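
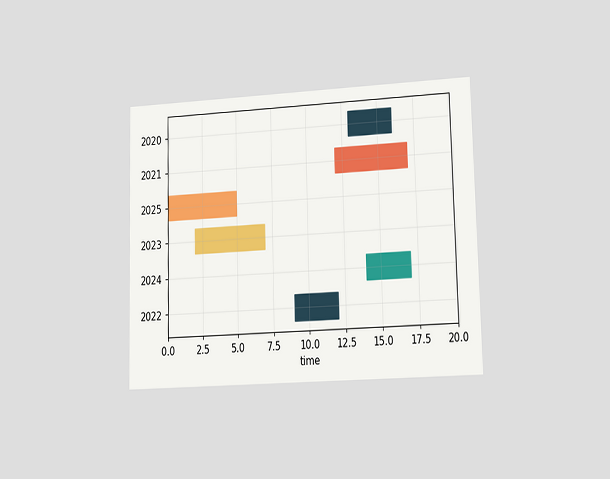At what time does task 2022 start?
9

The chart is viewed at a slight angle. The 2022 bar begins at t=9.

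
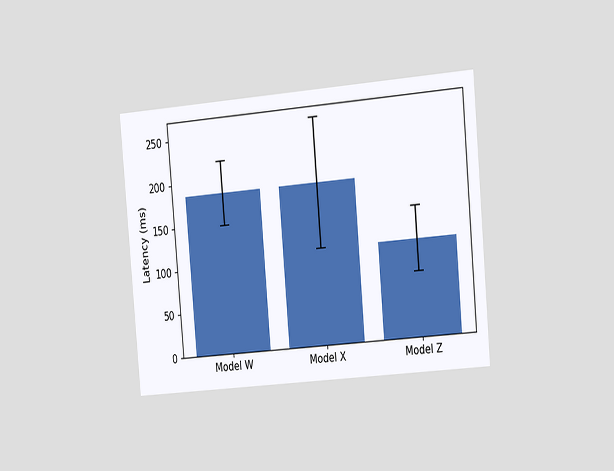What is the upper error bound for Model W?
The chart is tilted about 5° counter-clockwise and viewed slightly from the right. The Model W bar's upper whisker reaches 222ms.

222ms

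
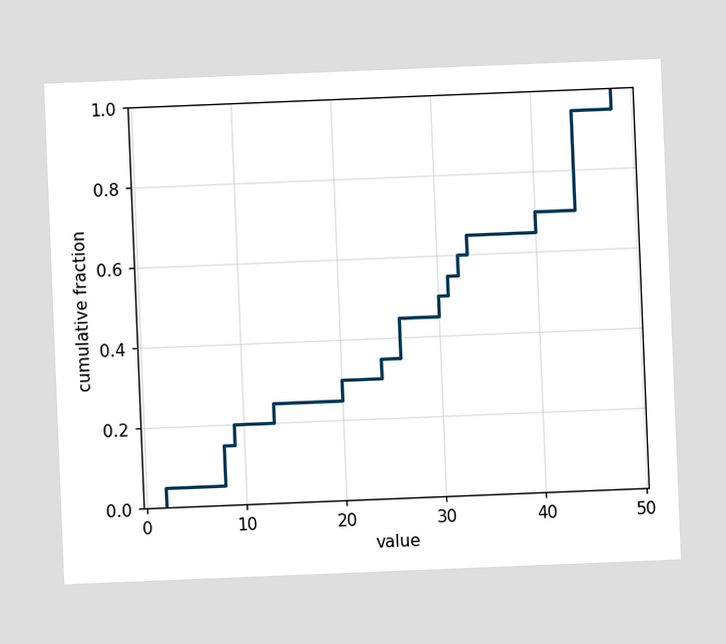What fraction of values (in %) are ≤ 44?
The chart is tilted about 2° counter-clockwise. At x=44 the ECDF step is at 95%.

95%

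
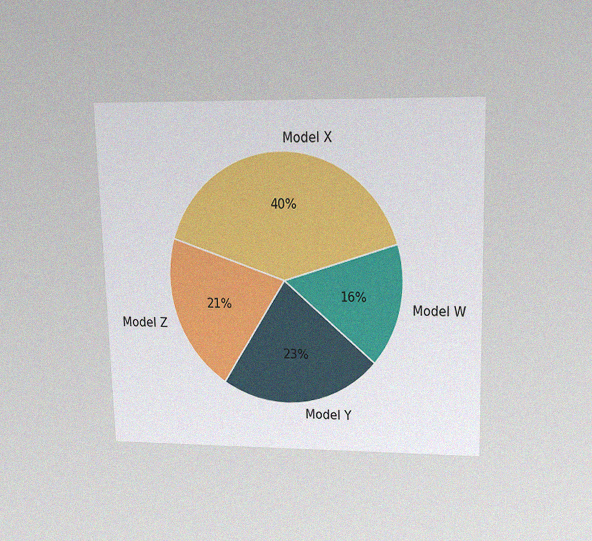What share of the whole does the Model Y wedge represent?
23%

The chart is viewed slightly from above, with some photo noise. The Model Y slice takes up 23% of the pie.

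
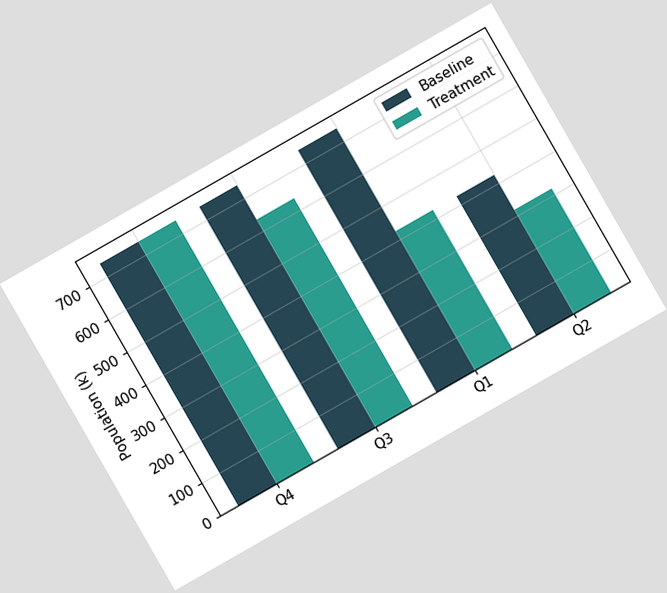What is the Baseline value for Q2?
424k

The chart is tilted about 30° counter-clockwise. The Baseline bar at Q2 reaches 424k on the y-axis.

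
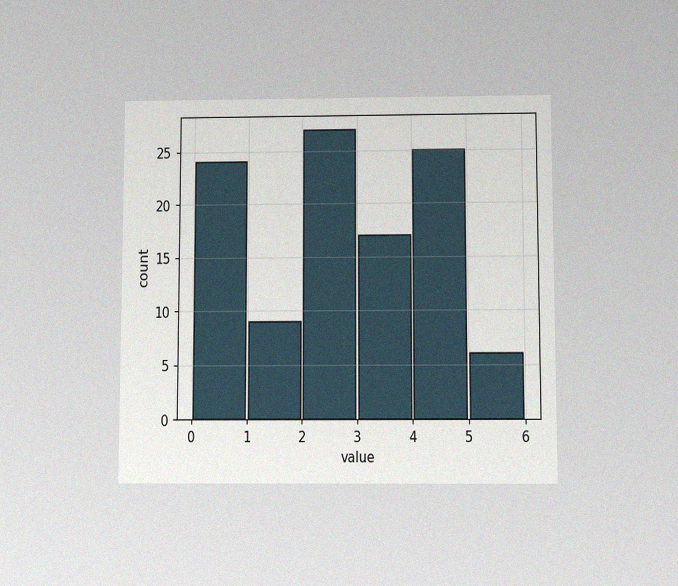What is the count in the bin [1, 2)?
9

The chart is viewed slightly from below, with some photo noise. The [1, 2) bin has height 9.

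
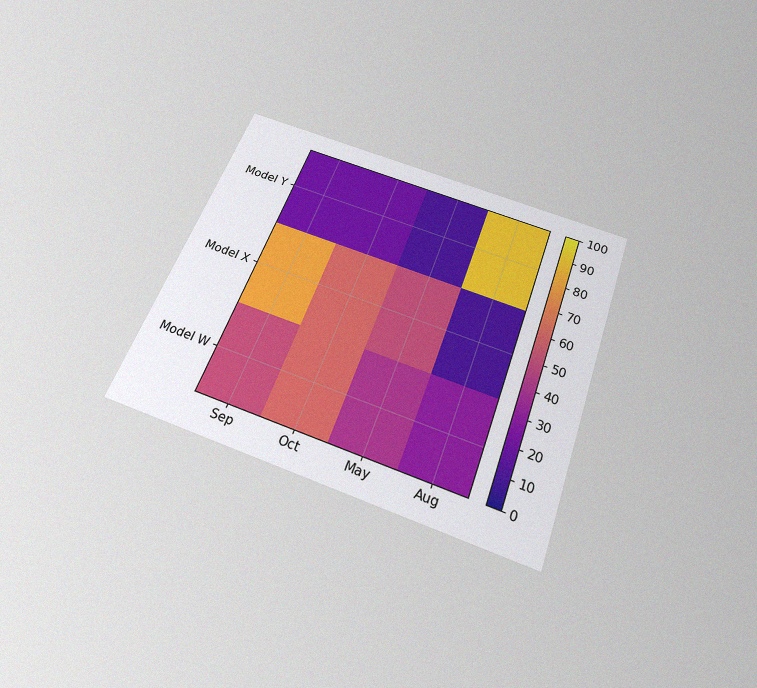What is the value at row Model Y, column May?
The chart is tilted about 20° clockwise and viewed slightly from below, with some photo noise. Matching cell (Model Y, May) against the colorbar gives 10.

10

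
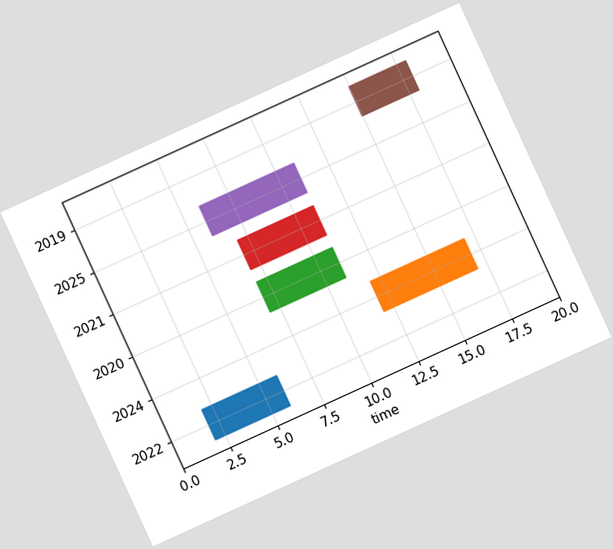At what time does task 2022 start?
2

The chart is tilted about 25° counter-clockwise. The 2022 bar begins at t=2.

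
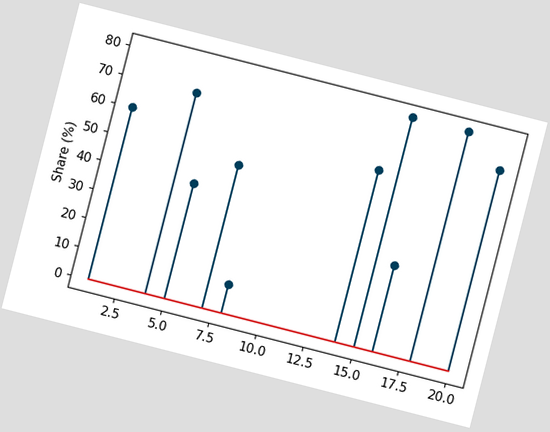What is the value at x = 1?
The chart is tilted about 14° clockwise. The stem at x=1 reaches 60%.

60%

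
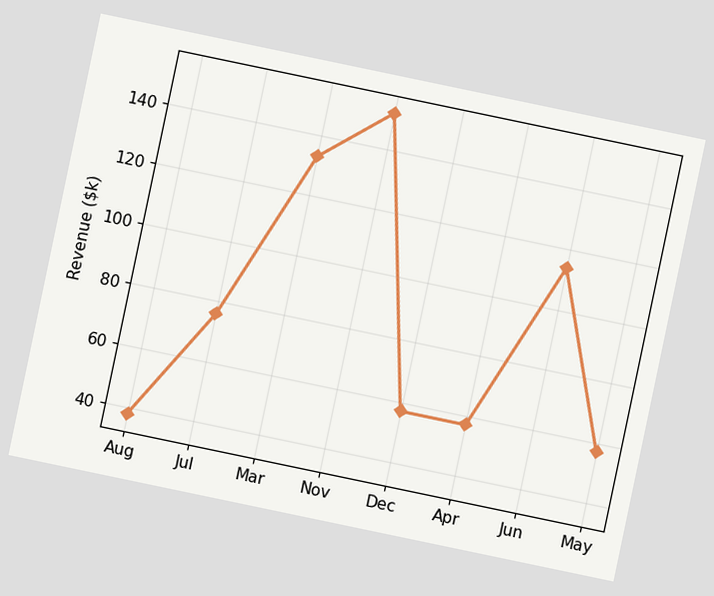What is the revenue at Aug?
The chart is tilted about 12° clockwise. At Aug, the line is at $38k.

$38k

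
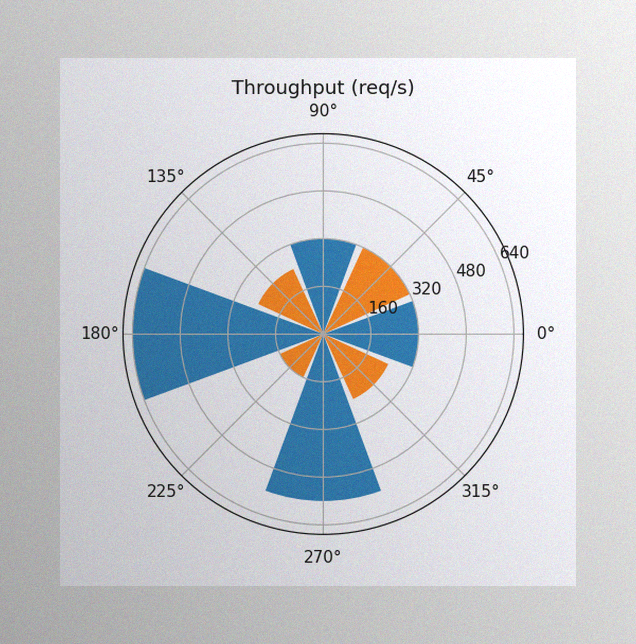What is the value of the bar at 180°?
The image has some photo noise and uneven lighting. The bar at 180° reaches 640req/s on the radial axis.

640req/s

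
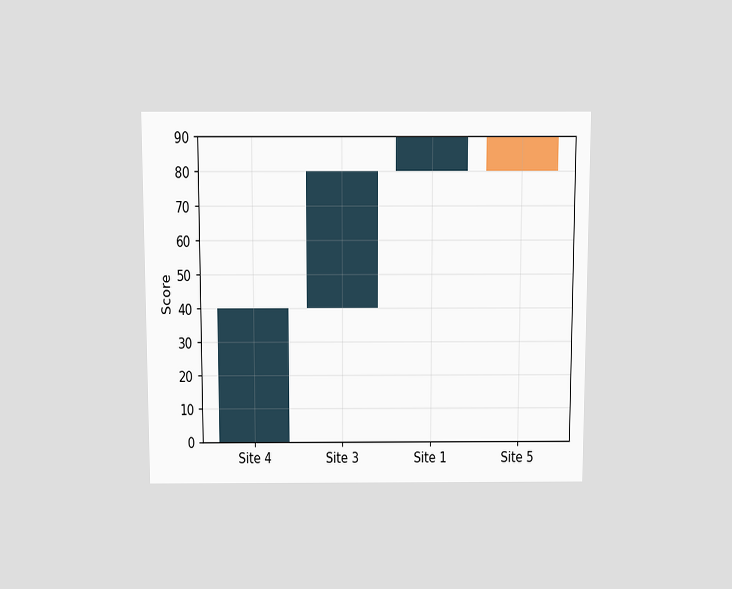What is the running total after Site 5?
80

The chart is viewed slightly from above. After Site 5 the running total reaches 80.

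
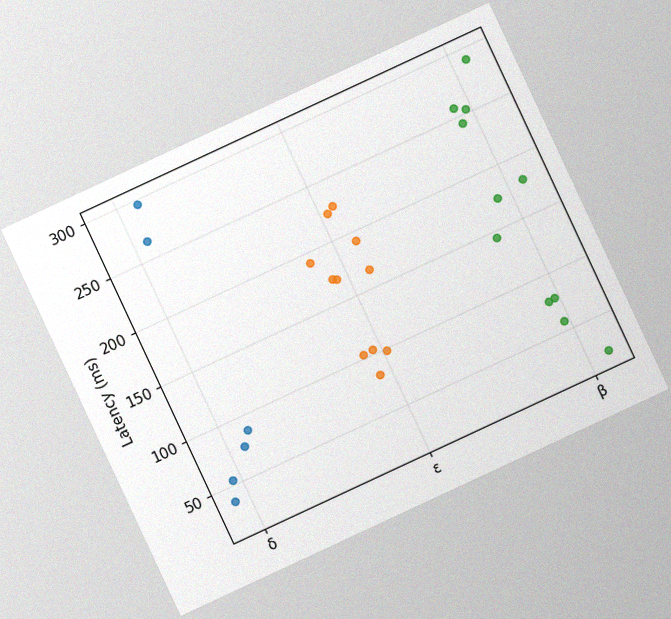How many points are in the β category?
11

The chart is tilted about 25° counter-clockwise, with some photo noise. Counting the markers in the β column gives 11.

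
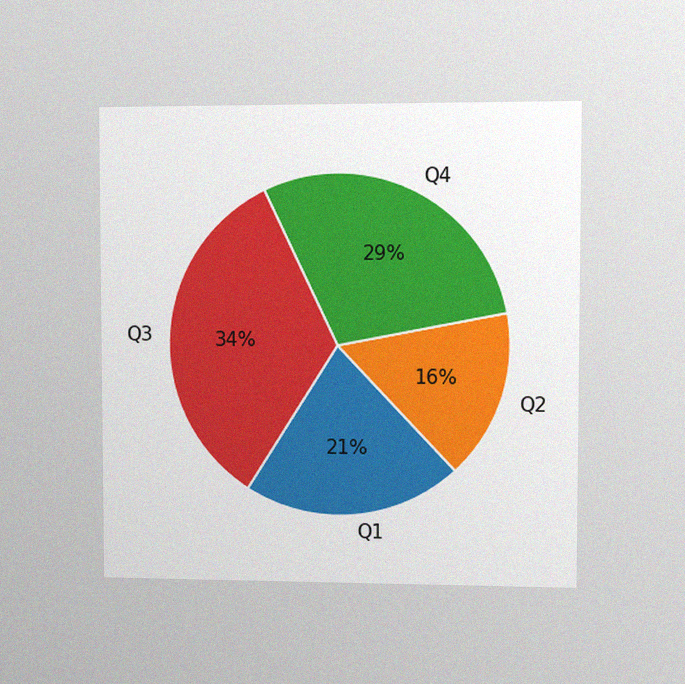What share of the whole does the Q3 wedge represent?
34%

The chart is viewed at a slight angle, with some photo noise. The Q3 slice takes up 34% of the pie.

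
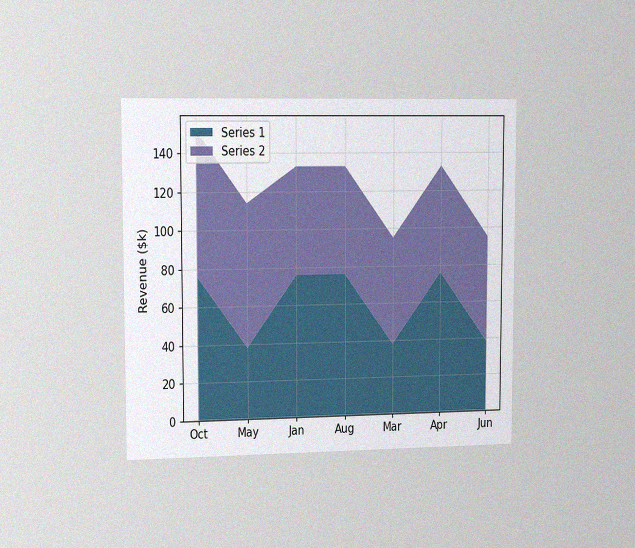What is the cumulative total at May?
$114k

The chart is viewed slightly from the left, with some photo noise. The stacked total at May reaches $114k.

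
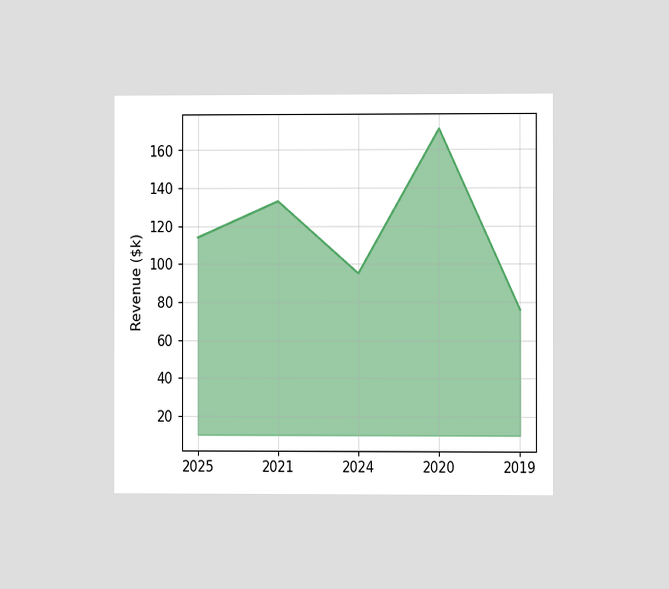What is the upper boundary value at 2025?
The chart is viewed at a slight angle. At 2025 the upper boundary is at $114k.

$114k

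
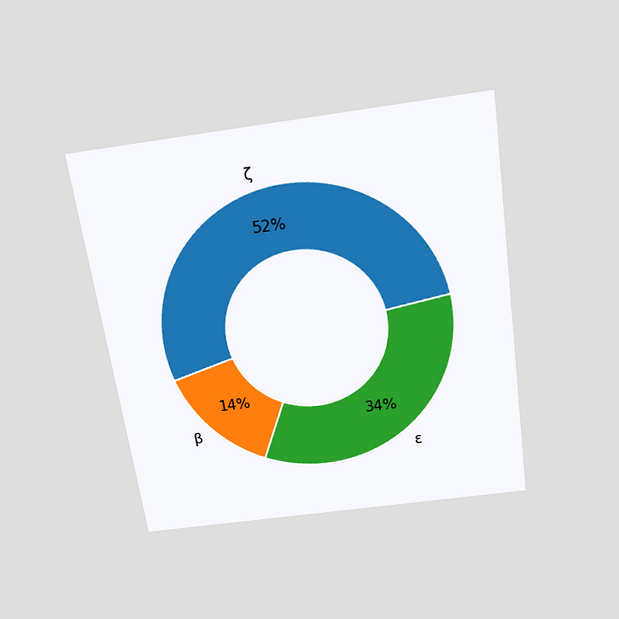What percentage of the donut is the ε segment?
34%

The chart is tilted about 8° counter-clockwise and viewed slightly from above. The ε segment takes up 34% of the ring.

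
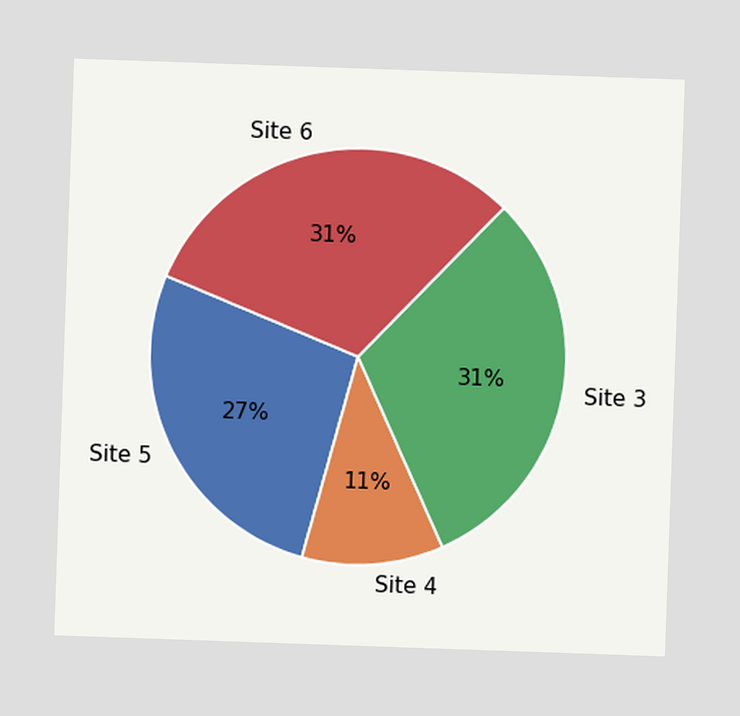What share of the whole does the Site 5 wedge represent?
The Site 5 slice takes up 27% of the pie.

27%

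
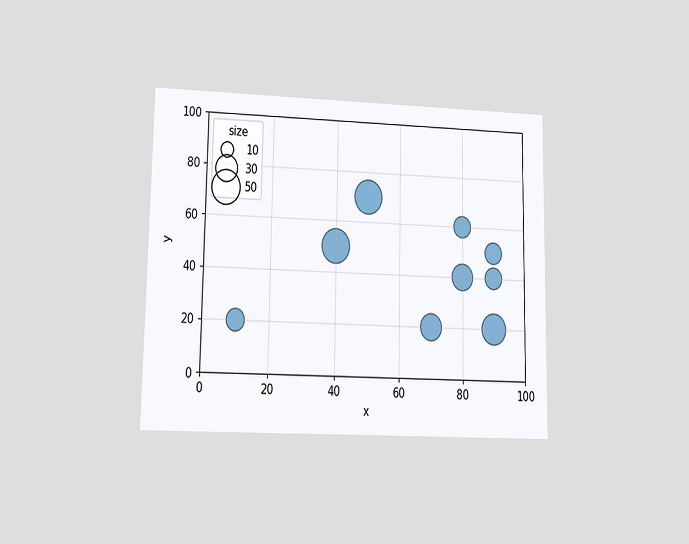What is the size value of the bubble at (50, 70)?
The chart is viewed at a slight angle. Matching the bubble at (50, 70) against the size legend gives 50.

50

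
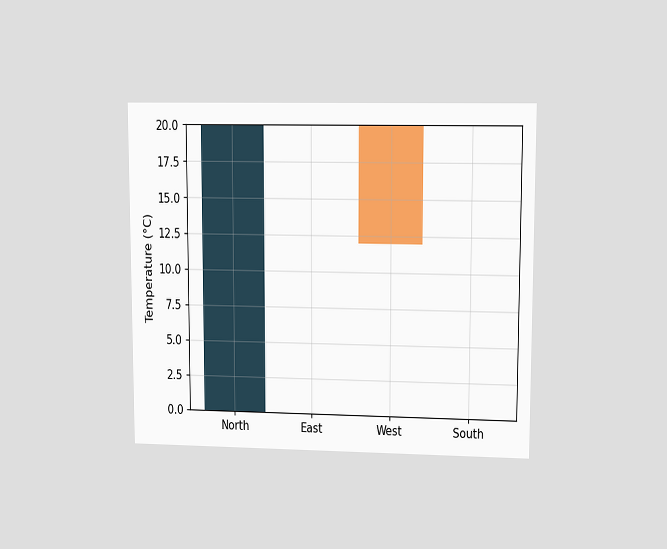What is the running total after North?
The chart is viewed at a slight angle. After North the running total reaches 20°C.

20°C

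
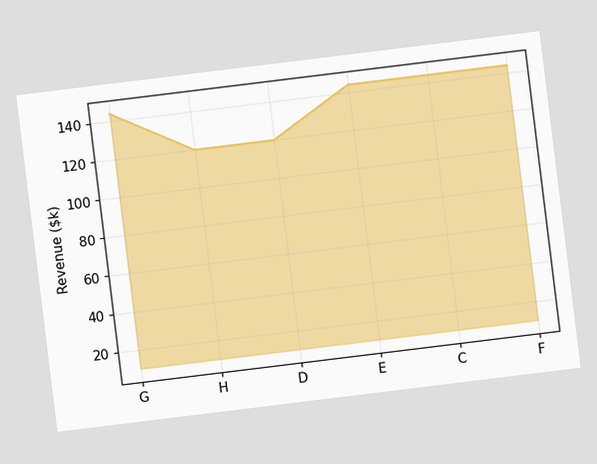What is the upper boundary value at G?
$144k

The chart is tilted about 7° counter-clockwise. At G the upper boundary is at $144k.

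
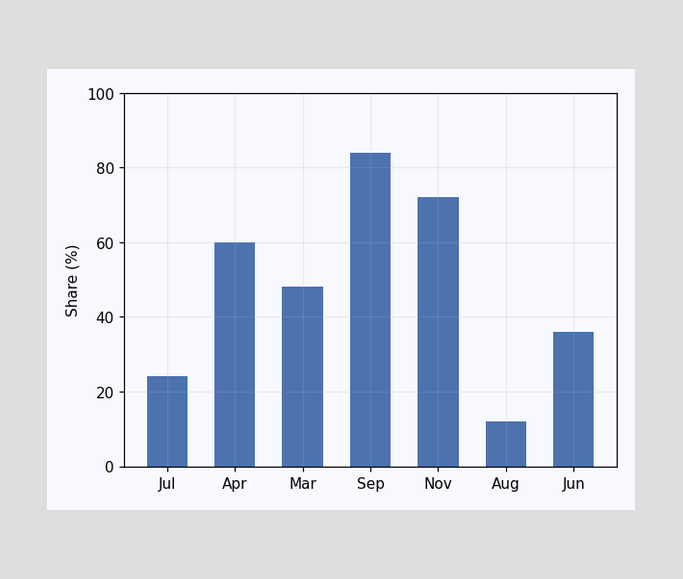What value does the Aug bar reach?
Reading along the chart's y-axis, the Aug bar reaches 12%.

12%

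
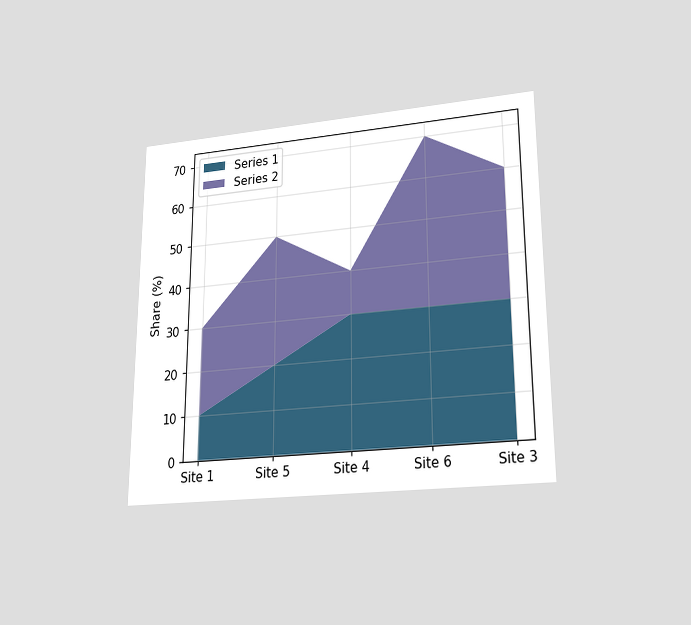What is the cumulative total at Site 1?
The chart is viewed at a slight angle. The stacked total at Site 1 reaches 30%.

30%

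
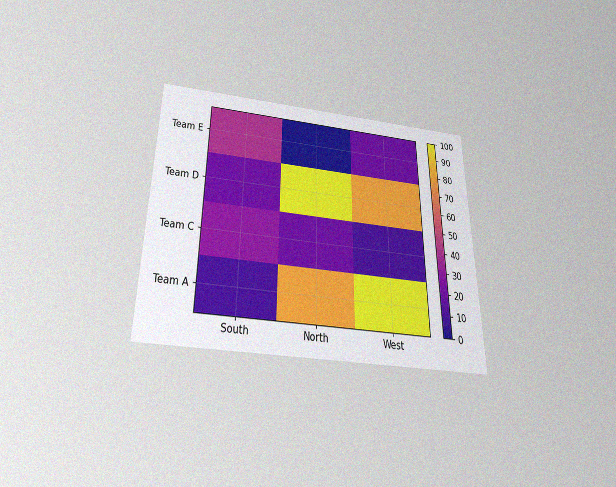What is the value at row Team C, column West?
The chart is viewed slightly from below, with some photo noise. Matching cell (Team C, West) against the colorbar gives 10.

10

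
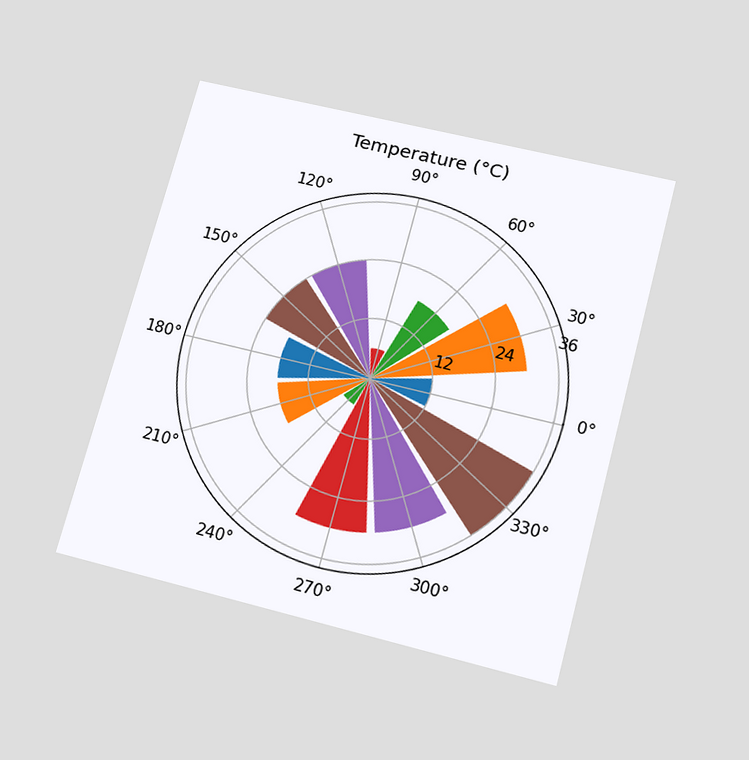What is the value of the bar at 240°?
6°C

The chart is tilted about 15° clockwise and viewed slightly from below. The bar at 240° reaches 6°C on the radial axis.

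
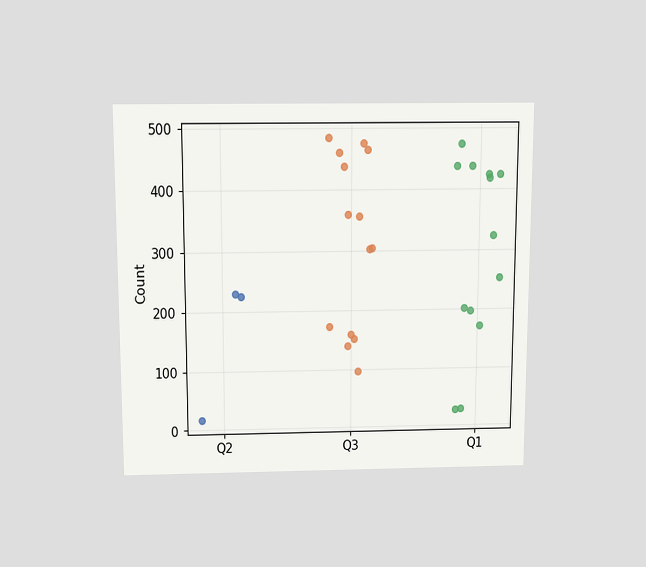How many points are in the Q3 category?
The chart is viewed slightly from above. Counting the markers in the Q3 column gives 14.

14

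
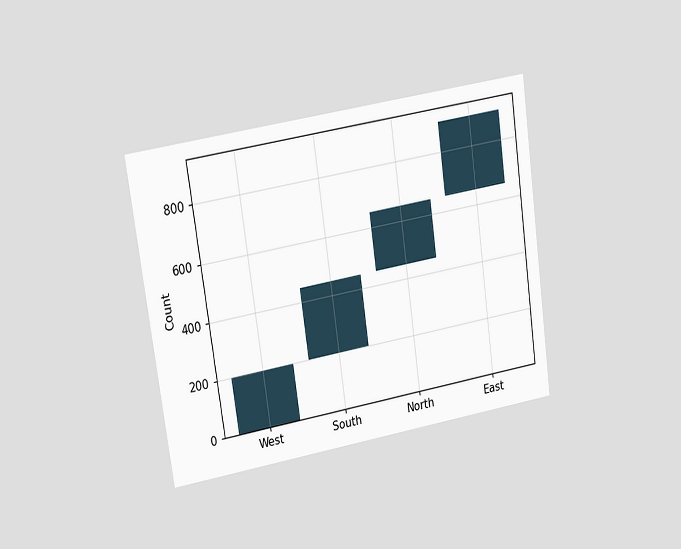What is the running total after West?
The chart is tilted about 8° counter-clockwise and viewed at a slight angle. After West the running total reaches 200.

200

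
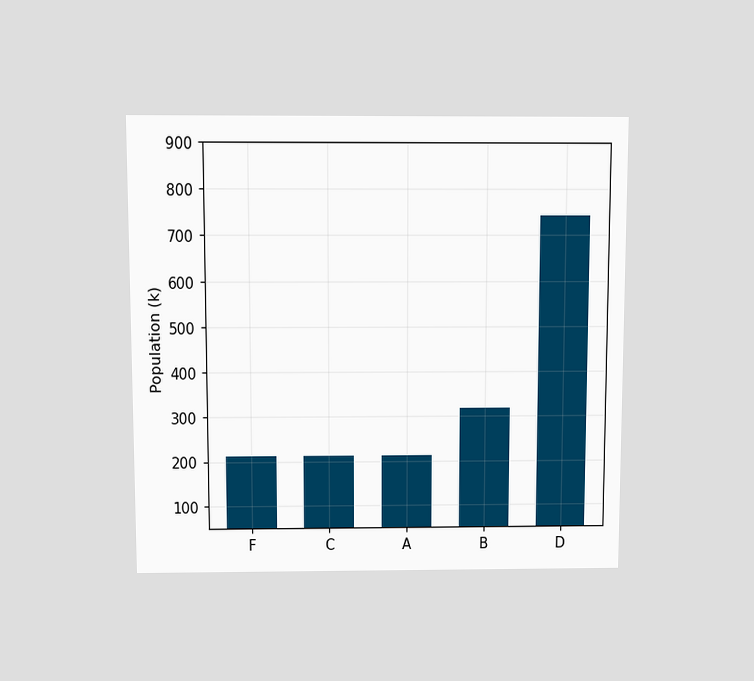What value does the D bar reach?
742k

The chart is viewed slightly from above. Reading along the chart's y-axis, the D bar reaches 742k.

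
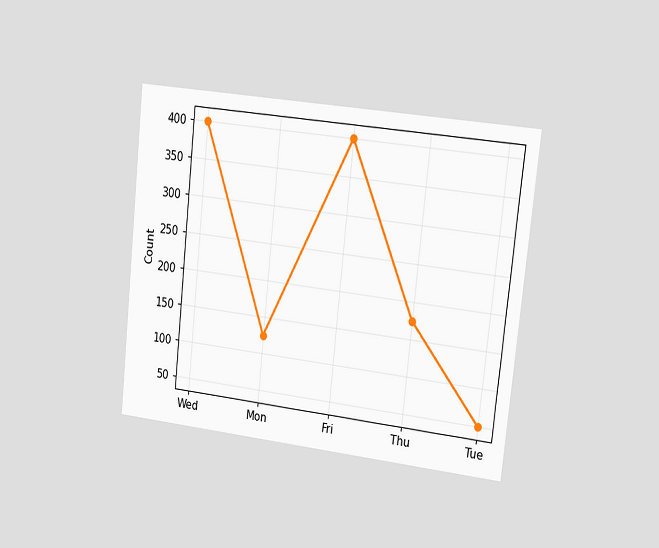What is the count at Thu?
175

The chart is tilted about 6° clockwise and viewed slightly from the right. At Thu, the line is at 175.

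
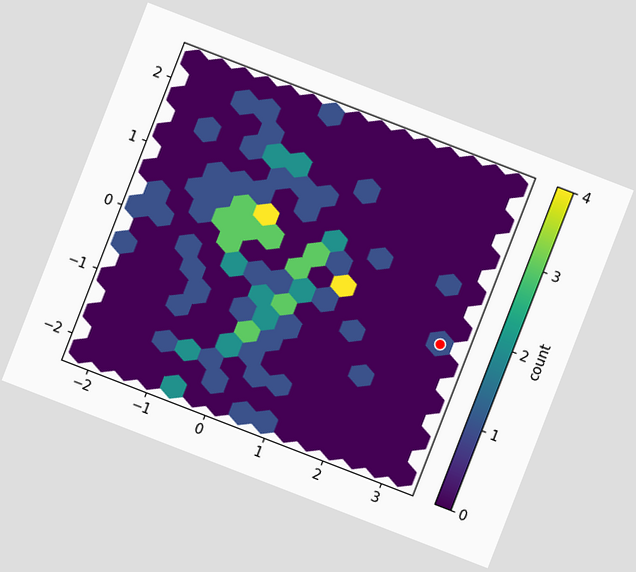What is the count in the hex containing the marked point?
The chart is tilted about 21° clockwise. The marked hex reads 1 on the colorbar.

1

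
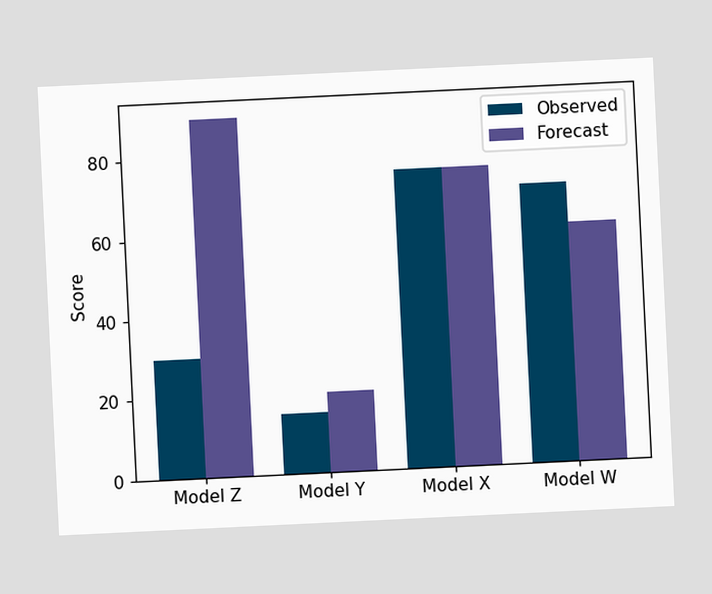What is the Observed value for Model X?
The chart is tilted about 3° counter-clockwise. The Observed bar at Model X reaches 75 on the y-axis.

75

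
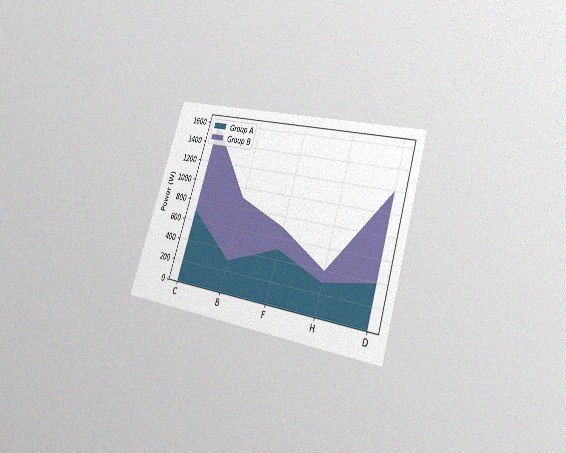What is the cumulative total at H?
400W

The chart is tilted about 18° clockwise and viewed at a slight angle, with some photo noise. The stacked total at H reaches 400W.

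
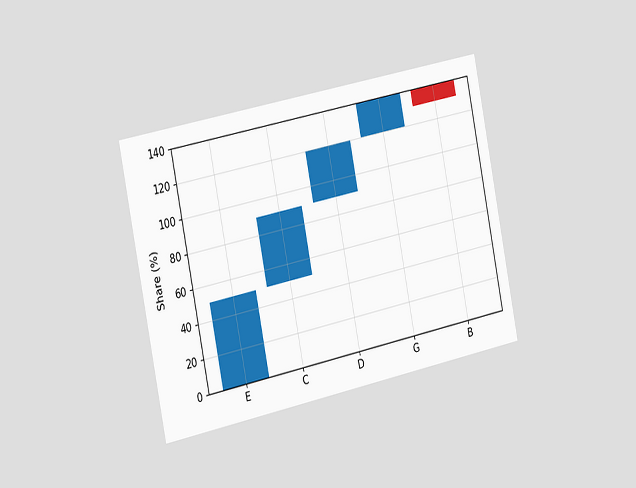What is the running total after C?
90%

The chart is tilted about 12° counter-clockwise and viewed slightly from the left. After C the running total reaches 90%.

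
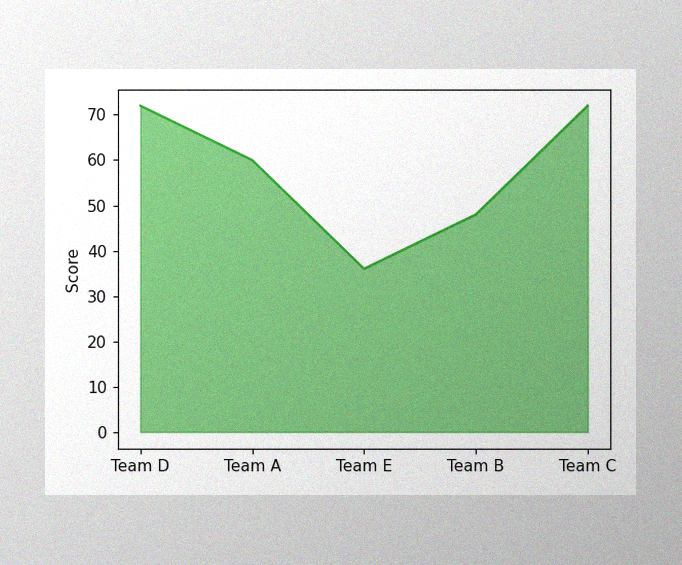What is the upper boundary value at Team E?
The image has some photo noise and uneven lighting. At Team E the upper boundary is at 36.

36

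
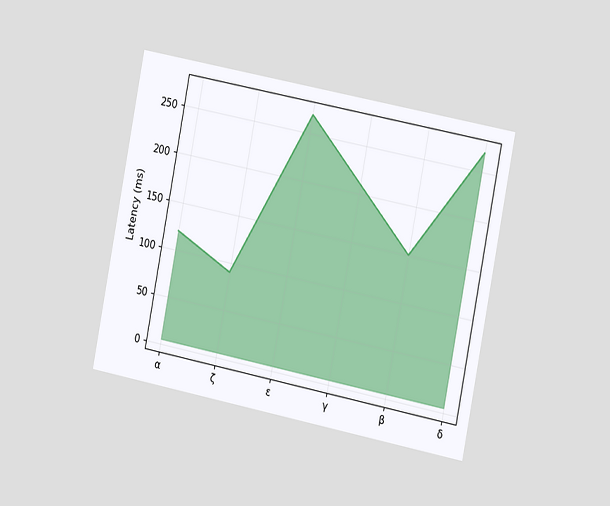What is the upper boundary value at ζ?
90ms

The chart is tilted about 11° clockwise and viewed slightly from the right. At ζ the upper boundary is at 90ms.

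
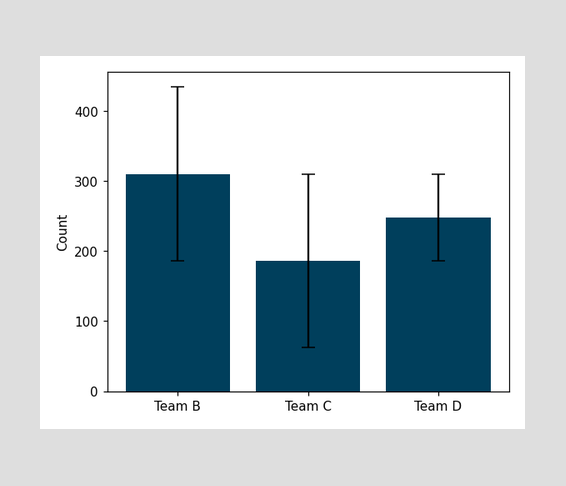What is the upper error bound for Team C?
The Team C bar's upper whisker reaches 310.

310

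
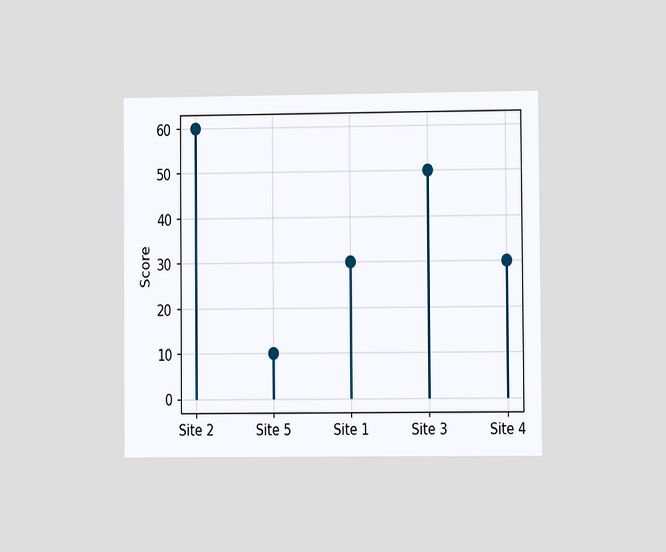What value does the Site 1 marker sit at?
30

The chart is viewed at a slight angle. The Site 1 marker sits at 30.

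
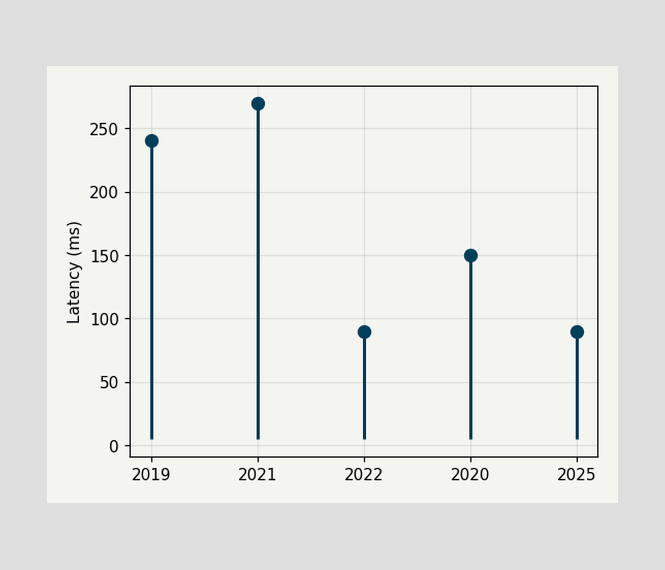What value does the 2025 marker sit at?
The 2025 marker sits at 90ms.

90ms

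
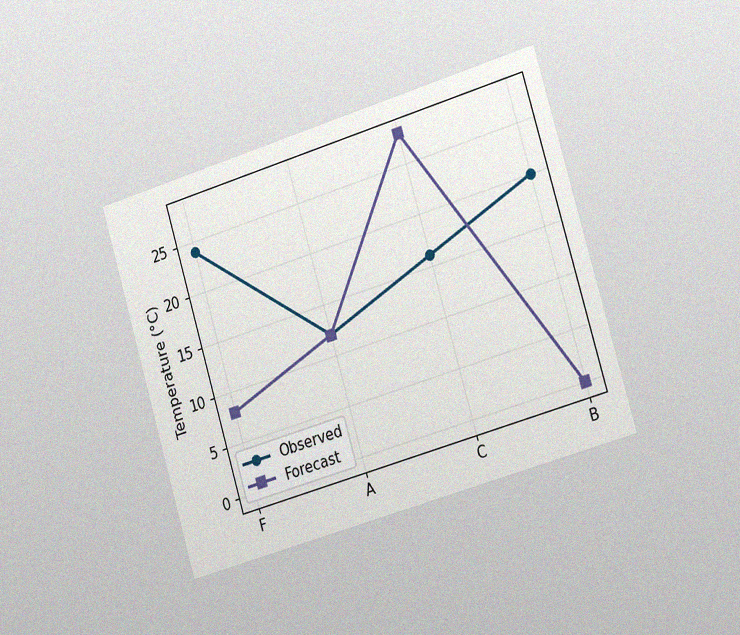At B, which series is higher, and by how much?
The chart is tilted about 17° counter-clockwise and viewed slightly from the right, with some photo noise. At B, Observed sits above the other line by 20°C.

Observed, by 20°C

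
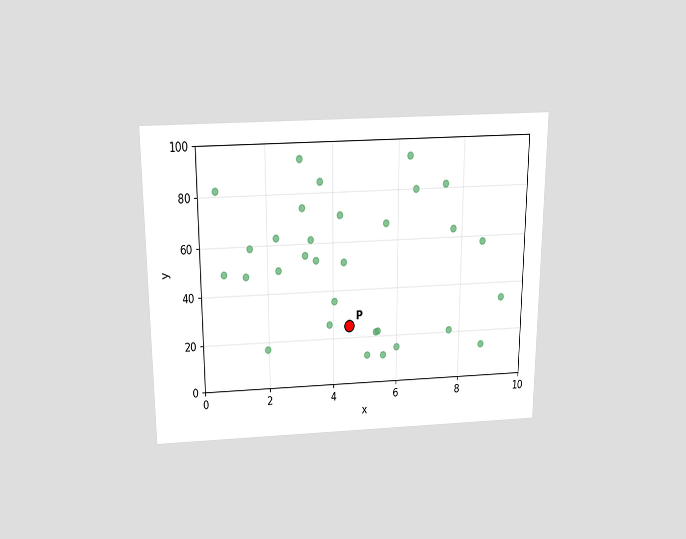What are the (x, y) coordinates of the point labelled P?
(4.5, 25)

The chart is viewed slightly from above. Following the gridlines from P to each axis, P sits at (4.5, 25).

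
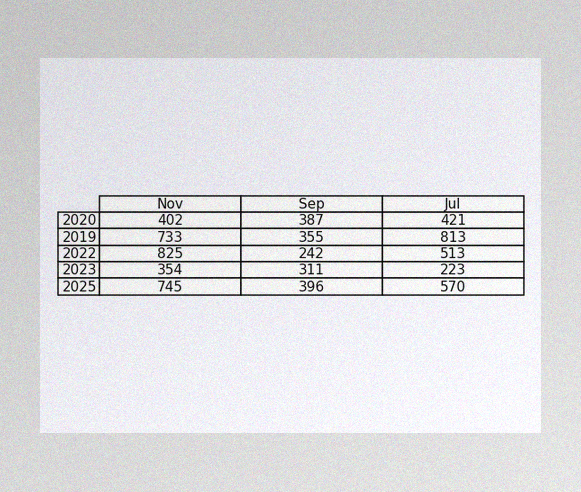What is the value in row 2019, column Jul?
813

The image has some photo noise and uneven lighting. The (2019, Jul) cell reads 813.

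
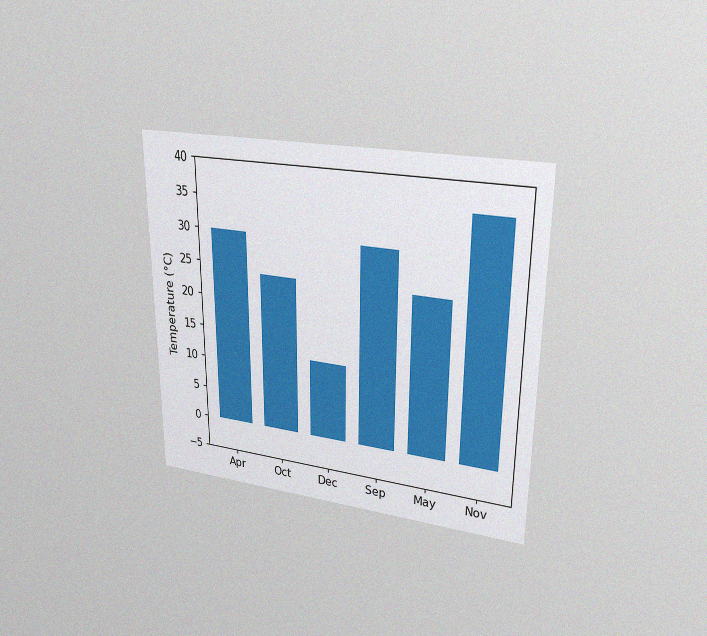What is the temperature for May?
The chart is viewed at a slight angle, with some photo noise. Reading along the chart's y-axis, the May bar reaches 24°C.

24°C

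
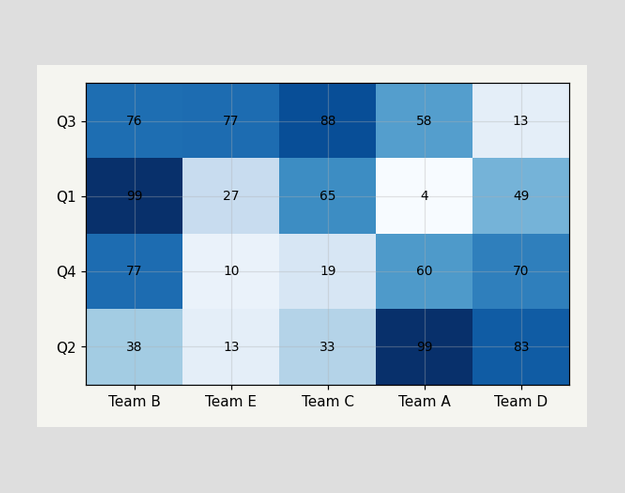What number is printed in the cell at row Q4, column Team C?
The (Q4, Team C) cell reads 19.

19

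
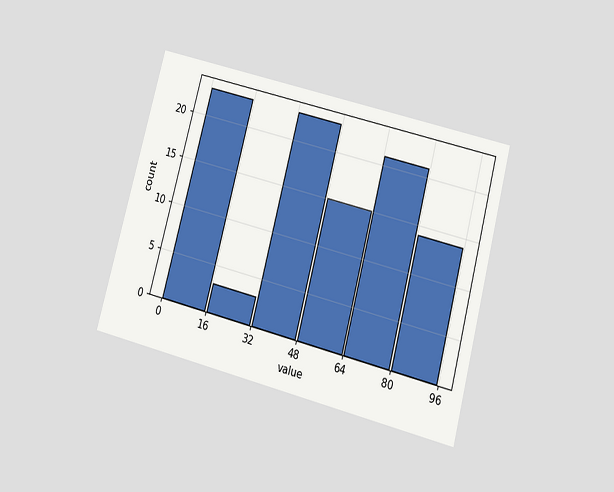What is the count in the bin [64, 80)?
The chart is tilted about 15° clockwise and viewed slightly from below. The [64, 80) bin has height 21.

21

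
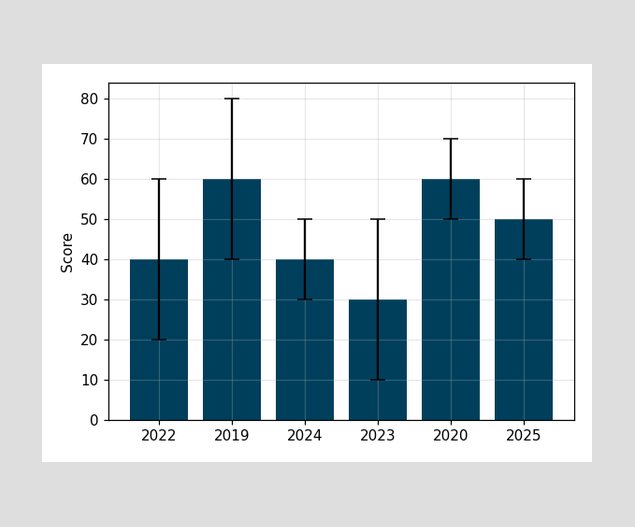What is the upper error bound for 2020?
The 2020 bar's upper whisker reaches 70.

70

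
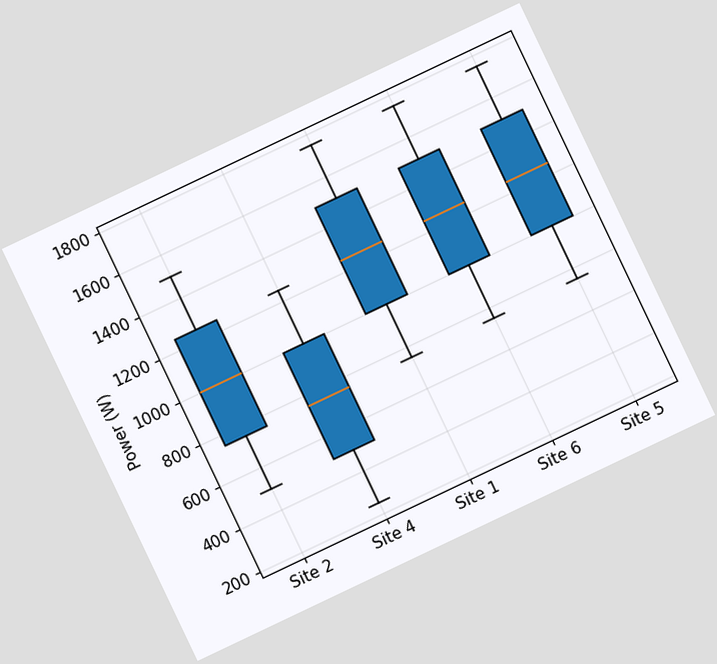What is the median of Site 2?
1000W

The chart is tilted about 25° counter-clockwise. The median line in the Site 2 box sits at 1000W.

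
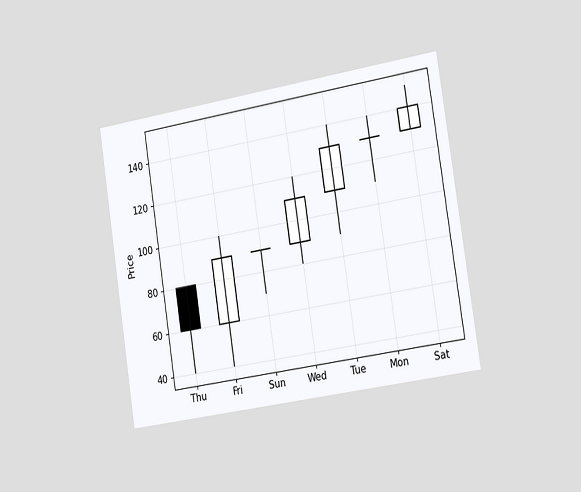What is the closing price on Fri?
The chart is tilted about 9° counter-clockwise and viewed slightly from the right. The Fri candle closes at 90.

90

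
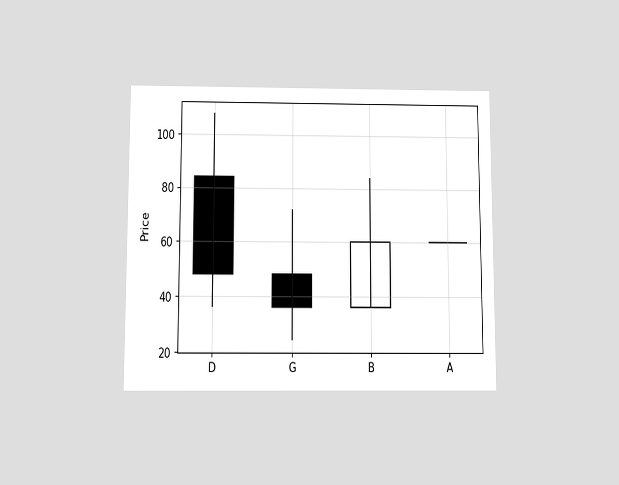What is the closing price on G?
36

The chart is viewed slightly from below. The G candle closes at 36.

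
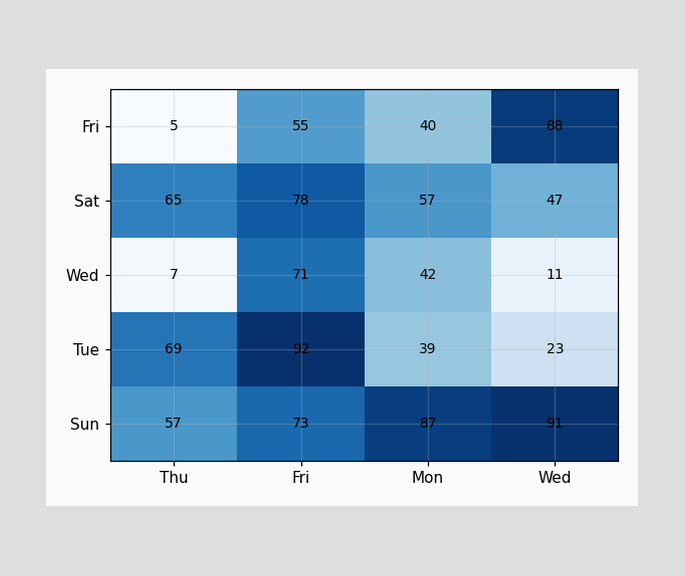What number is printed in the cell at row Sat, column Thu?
The (Sat, Thu) cell reads 65.

65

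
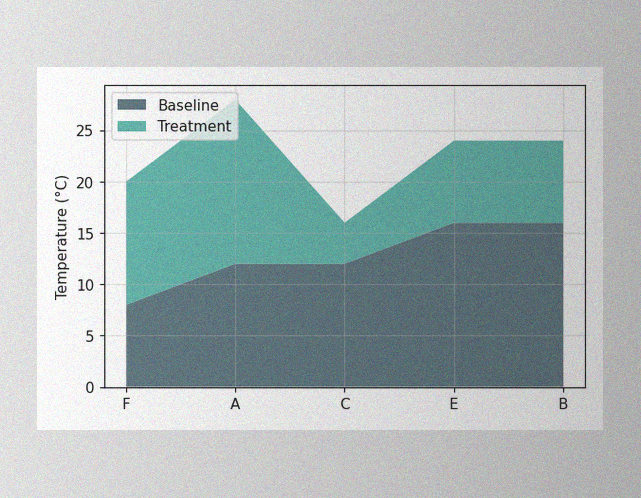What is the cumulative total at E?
24°C

The image has some photo noise and uneven lighting. The stacked total at E reaches 24°C.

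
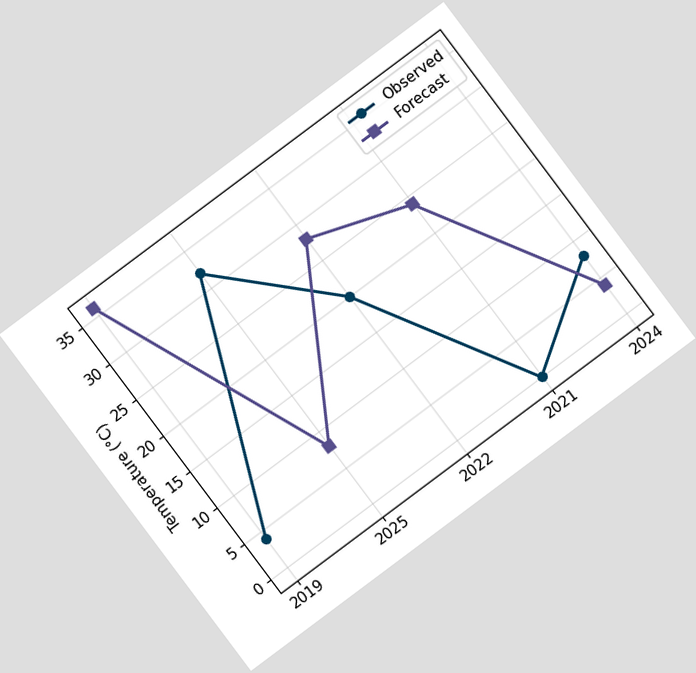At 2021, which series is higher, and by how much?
The chart is tilted about 37° counter-clockwise. At 2021, Forecast sits above the other line by 24°C.

Forecast, by 24°C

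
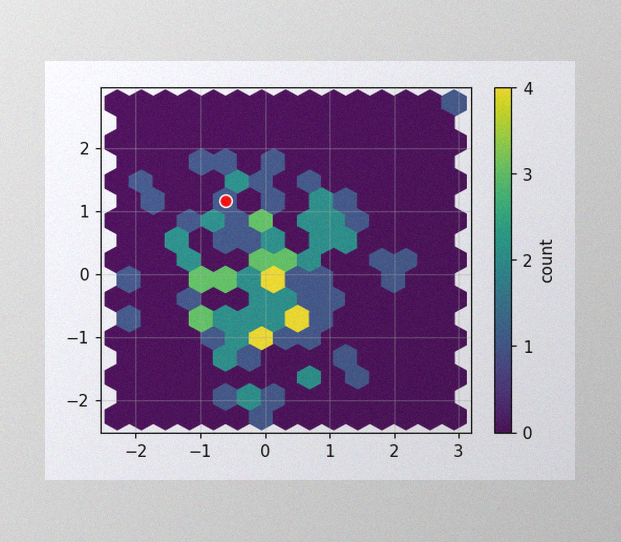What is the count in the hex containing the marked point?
The image has some photo noise and uneven lighting. The marked hex reads 1 on the colorbar.

1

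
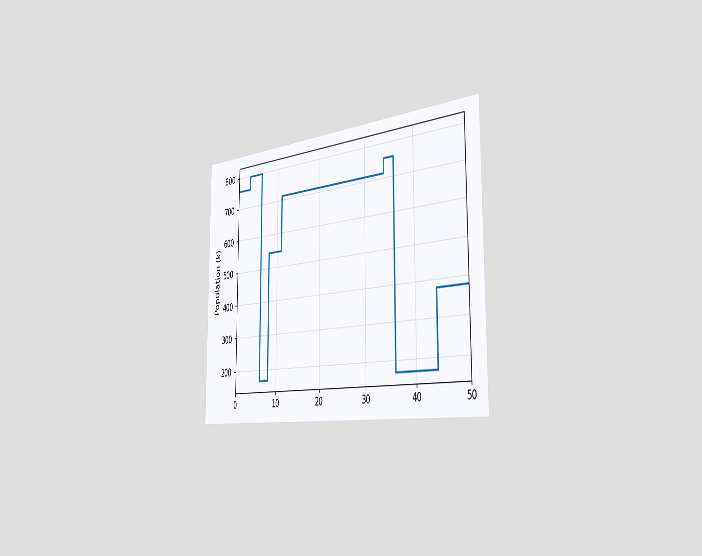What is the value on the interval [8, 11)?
The chart is viewed slightly from the right. On [8, 11) the step sits at 546k.

546k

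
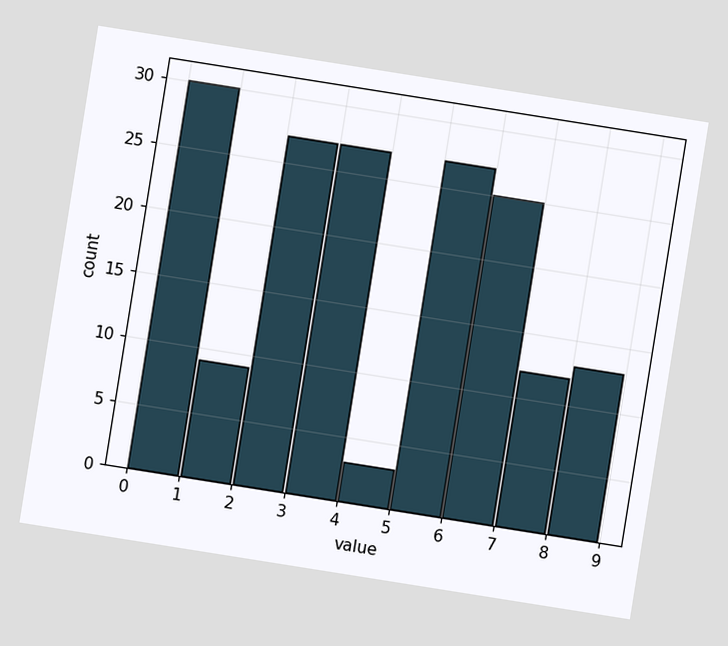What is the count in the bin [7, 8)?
The chart is tilted about 9° clockwise. The [7, 8) bin has height 12.

12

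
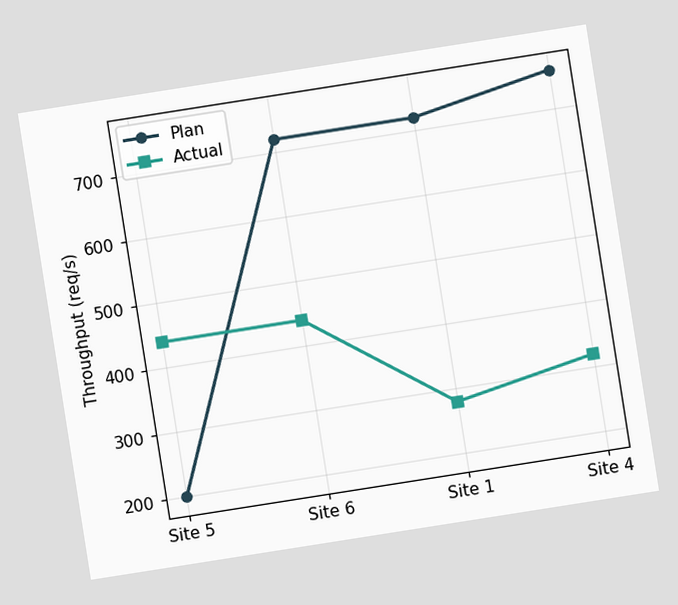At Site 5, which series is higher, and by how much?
The chart is tilted about 9° counter-clockwise. At Site 5, Actual sits above the other line by 240req/s.

Actual, by 240req/s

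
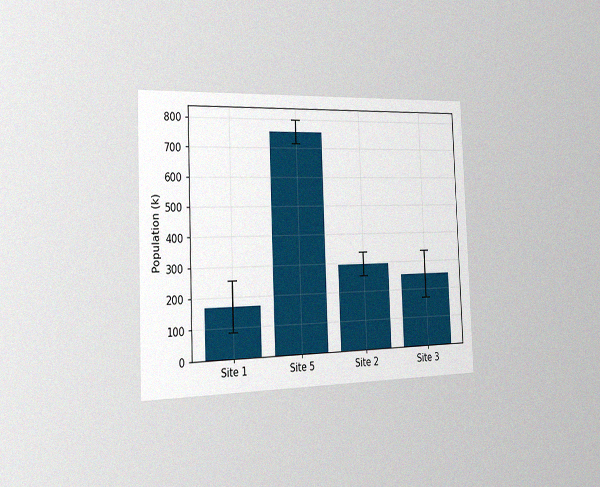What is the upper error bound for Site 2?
336k

The chart is tilted about 2° counter-clockwise and viewed slightly from the left, with some photo noise. The Site 2 bar's upper whisker reaches 336k.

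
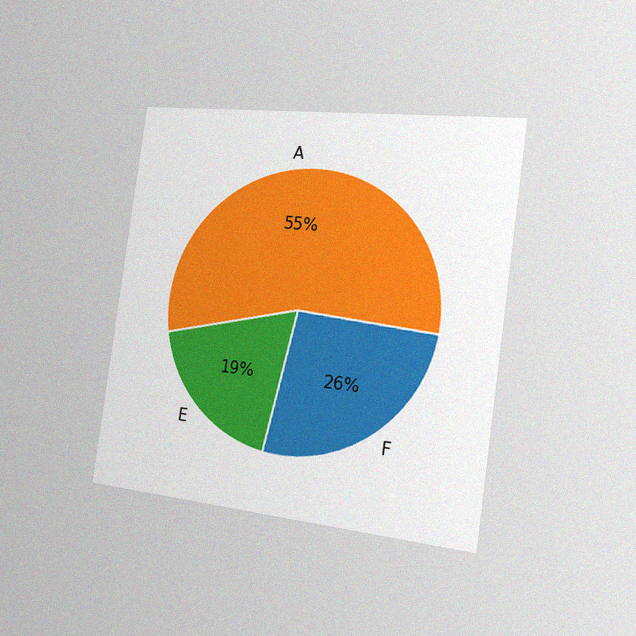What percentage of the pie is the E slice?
The chart is tilted about 8° clockwise and viewed slightly from the right, with some photo noise. The E slice takes up 19% of the pie.

19%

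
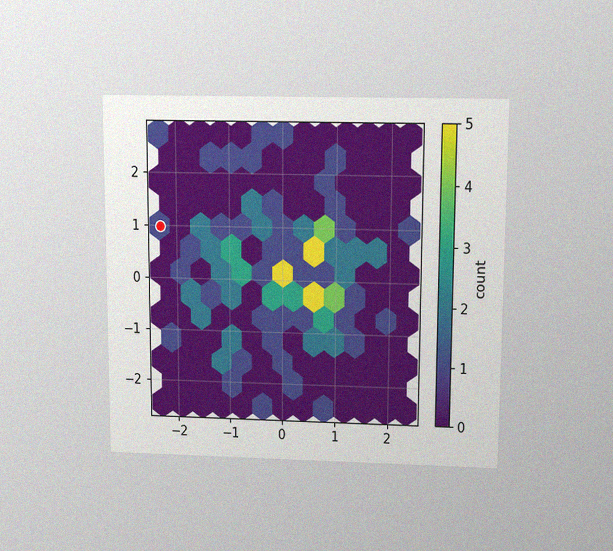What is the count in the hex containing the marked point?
The chart is viewed slightly from above, with some photo noise. The marked hex reads 1 on the colorbar.

1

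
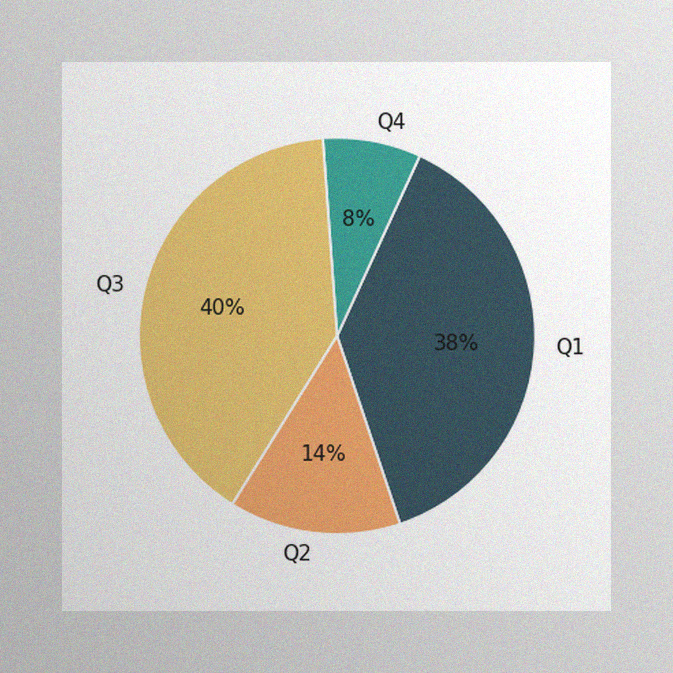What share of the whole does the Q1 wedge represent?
38%

The image has some photo noise and uneven lighting. The Q1 slice takes up 38% of the pie.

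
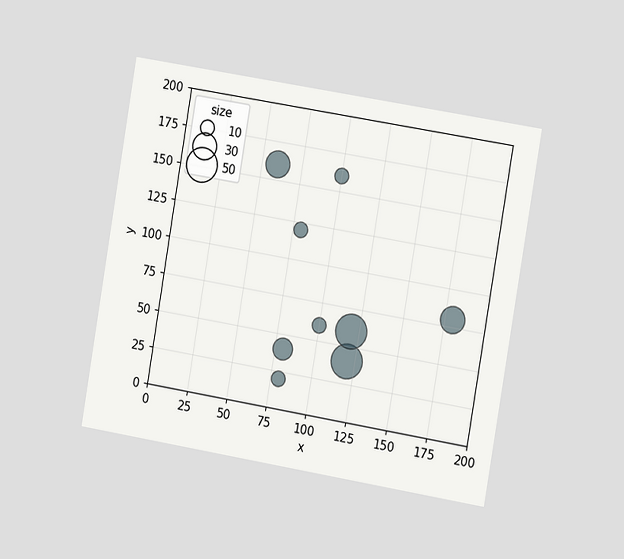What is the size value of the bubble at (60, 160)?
The chart is tilted about 10° clockwise and viewed at a slight angle. Matching the bubble at (60, 160) against the size legend gives 30.

30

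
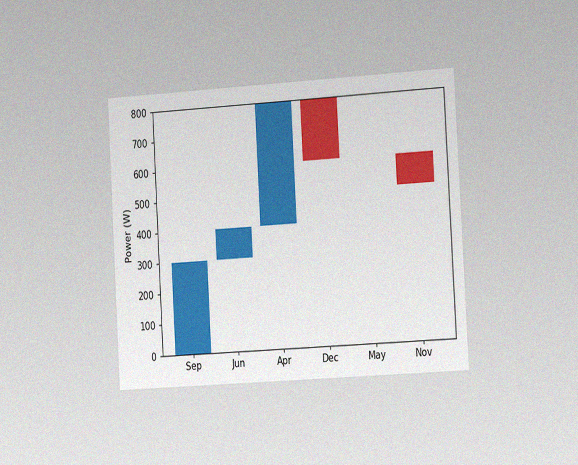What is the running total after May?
600W

The chart is tilted about 3° counter-clockwise and viewed slightly from the right, with some photo noise. After May the running total reaches 600W.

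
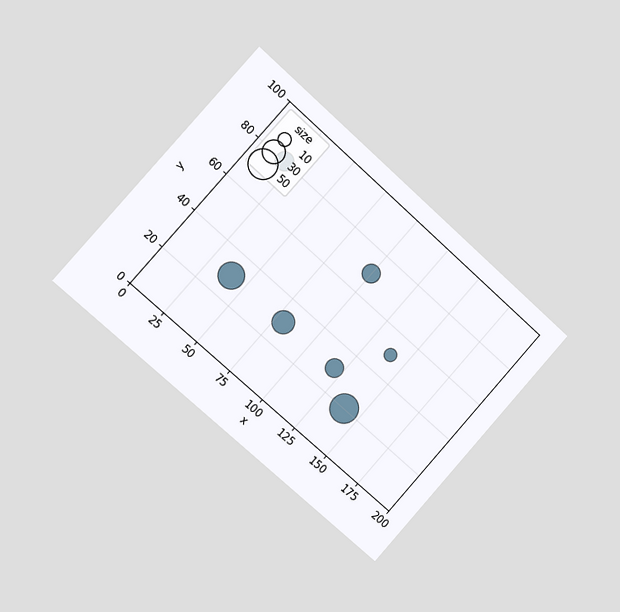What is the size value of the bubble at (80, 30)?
30

The chart is tilted about 42° clockwise and viewed slightly from the left. Matching the bubble at (80, 30) against the size legend gives 30.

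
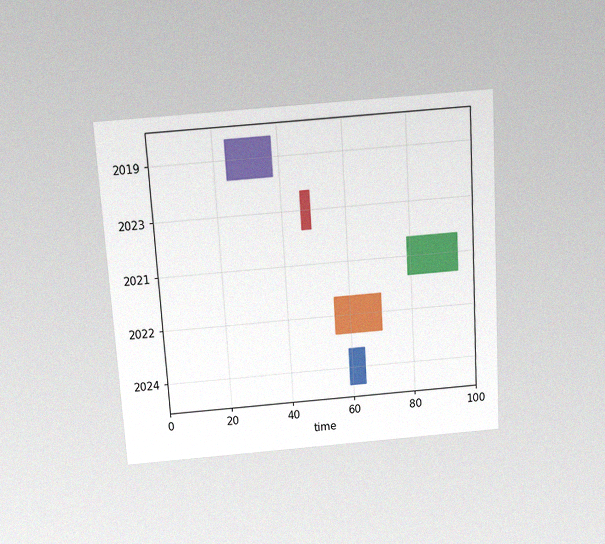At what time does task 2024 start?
The chart is tilted about 4° counter-clockwise and viewed slightly from above, with some photo noise. The 2024 bar begins at t=59.

59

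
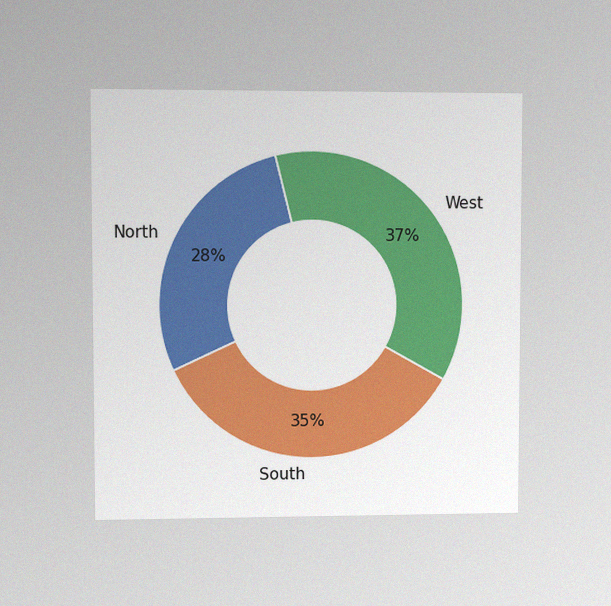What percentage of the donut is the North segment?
The chart is viewed at a slight angle, with some photo noise. The North segment takes up 28% of the ring.

28%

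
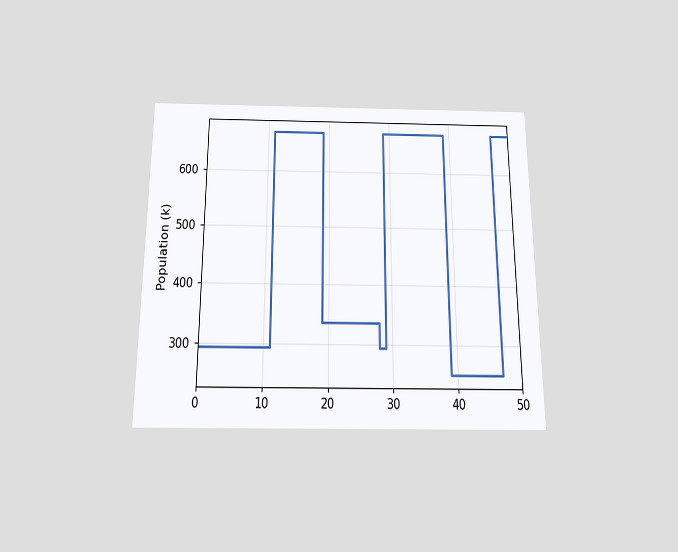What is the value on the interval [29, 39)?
672k

The chart is viewed slightly from below. On [29, 39) the step sits at 672k.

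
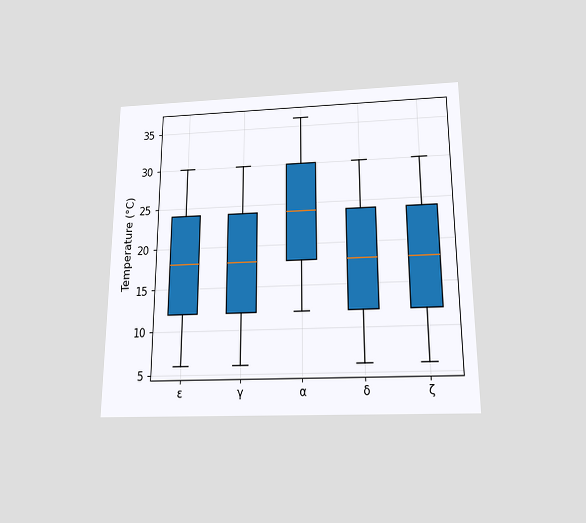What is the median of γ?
The chart is viewed slightly from below. The median line in the γ box sits at 18°C.

18°C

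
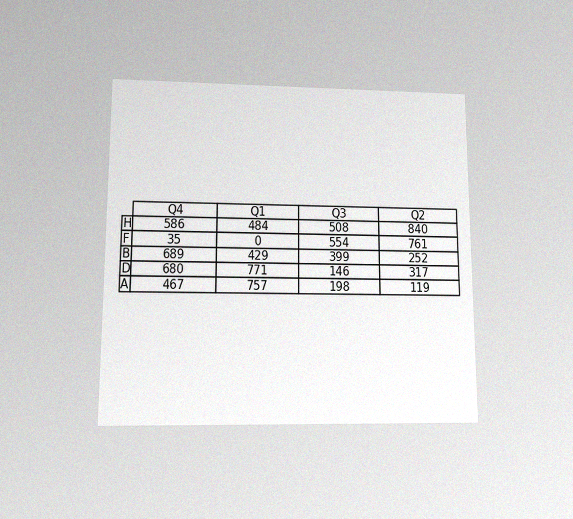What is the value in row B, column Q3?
The chart is viewed at a slight angle, with some photo noise. The (B, Q3) cell reads 399.

399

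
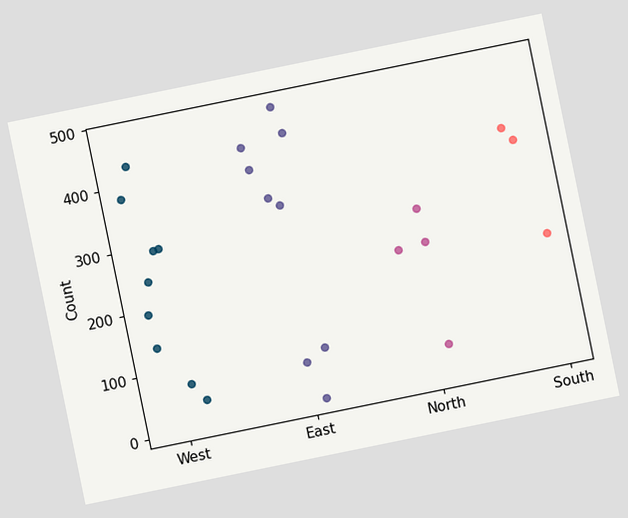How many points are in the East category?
The chart is tilted about 12° counter-clockwise. Counting the markers in the East column gives 9.

9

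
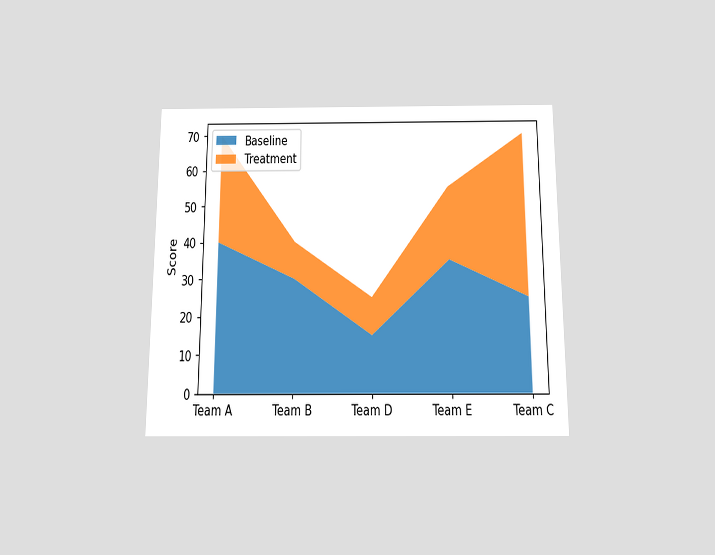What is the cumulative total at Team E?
55

The chart is viewed slightly from below. The stacked total at Team E reaches 55.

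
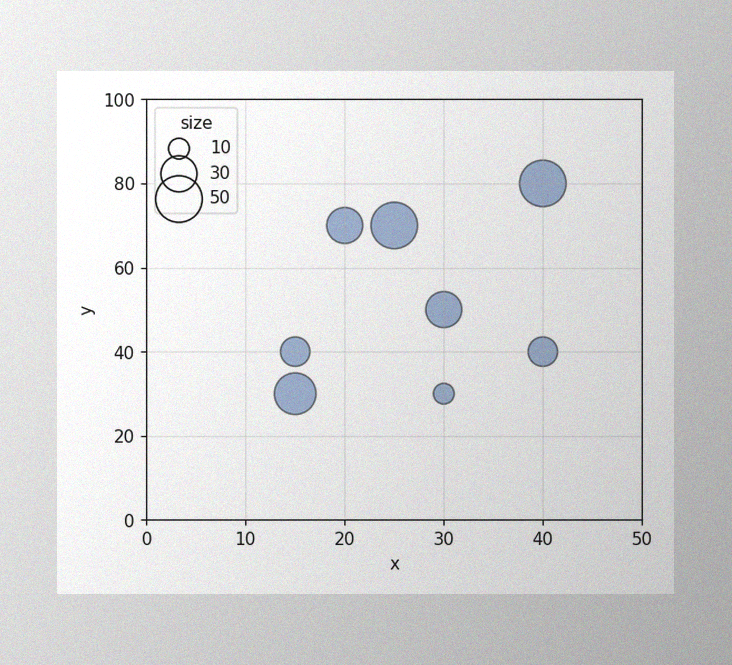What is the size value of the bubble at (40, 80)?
50

The image has some photo noise and uneven lighting. Matching the bubble at (40, 80) against the size legend gives 50.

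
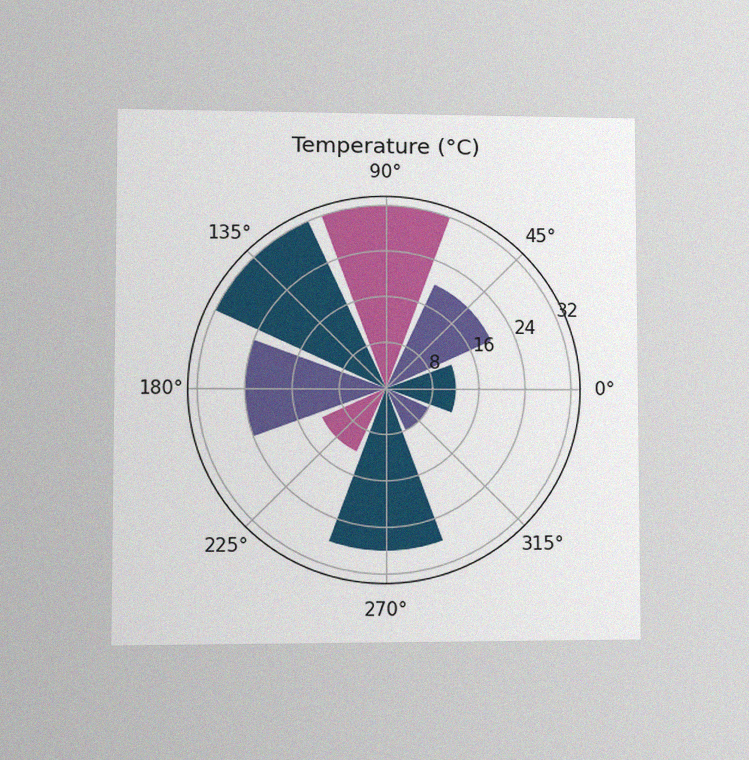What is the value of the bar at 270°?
The chart is viewed at a slight angle, with some photo noise. The bar at 270° reaches 28°C on the radial axis.

28°C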